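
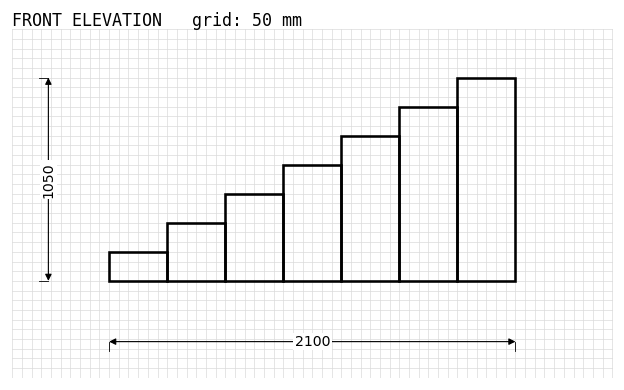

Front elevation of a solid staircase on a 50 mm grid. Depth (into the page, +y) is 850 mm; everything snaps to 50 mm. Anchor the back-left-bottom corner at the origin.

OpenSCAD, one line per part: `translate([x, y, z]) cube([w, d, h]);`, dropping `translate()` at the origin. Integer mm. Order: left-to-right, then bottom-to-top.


cube([300, 850, 150]);
translate([300, 0, 0]) cube([300, 850, 300]);
translate([600, 0, 0]) cube([300, 850, 450]);
translate([900, 0, 0]) cube([300, 850, 600]);
translate([1200, 0, 0]) cube([300, 850, 750]);
translate([1500, 0, 0]) cube([300, 850, 900]);
translate([1800, 0, 0]) cube([300, 850, 1050]);


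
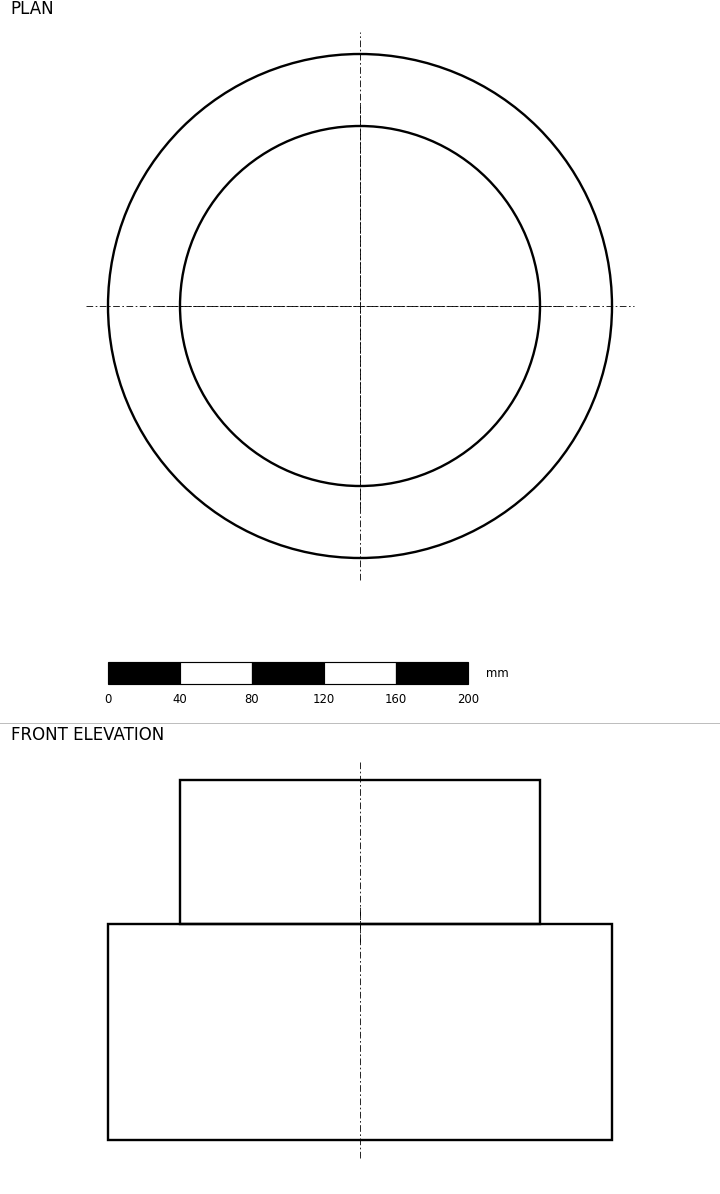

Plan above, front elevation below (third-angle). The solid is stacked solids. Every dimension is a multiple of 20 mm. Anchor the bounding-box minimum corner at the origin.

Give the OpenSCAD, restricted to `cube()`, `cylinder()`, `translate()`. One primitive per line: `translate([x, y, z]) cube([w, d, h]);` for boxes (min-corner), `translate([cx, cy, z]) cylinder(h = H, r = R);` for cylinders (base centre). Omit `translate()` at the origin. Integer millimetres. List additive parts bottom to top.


translate([140, 140, 0]) cylinder(h = 120, r = 140);
translate([140, 140, 120]) cylinder(h = 80, r = 100);


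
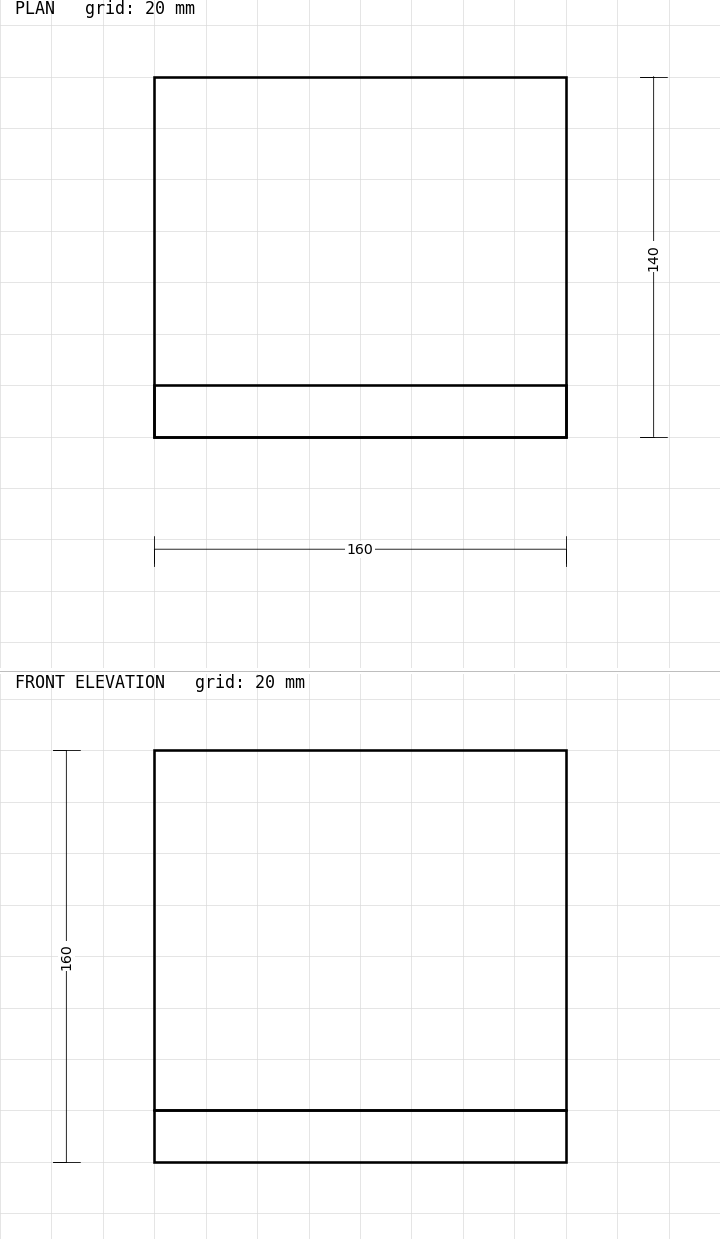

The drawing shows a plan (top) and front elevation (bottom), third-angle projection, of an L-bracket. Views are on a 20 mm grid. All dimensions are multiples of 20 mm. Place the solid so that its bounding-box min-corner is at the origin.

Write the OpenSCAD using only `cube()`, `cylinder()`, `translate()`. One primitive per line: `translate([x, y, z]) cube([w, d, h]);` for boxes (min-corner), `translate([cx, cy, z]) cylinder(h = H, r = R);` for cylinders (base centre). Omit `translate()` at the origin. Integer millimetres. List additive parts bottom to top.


cube([160, 140, 20]);
translate([0, 0, 20]) cube([160, 20, 140]);


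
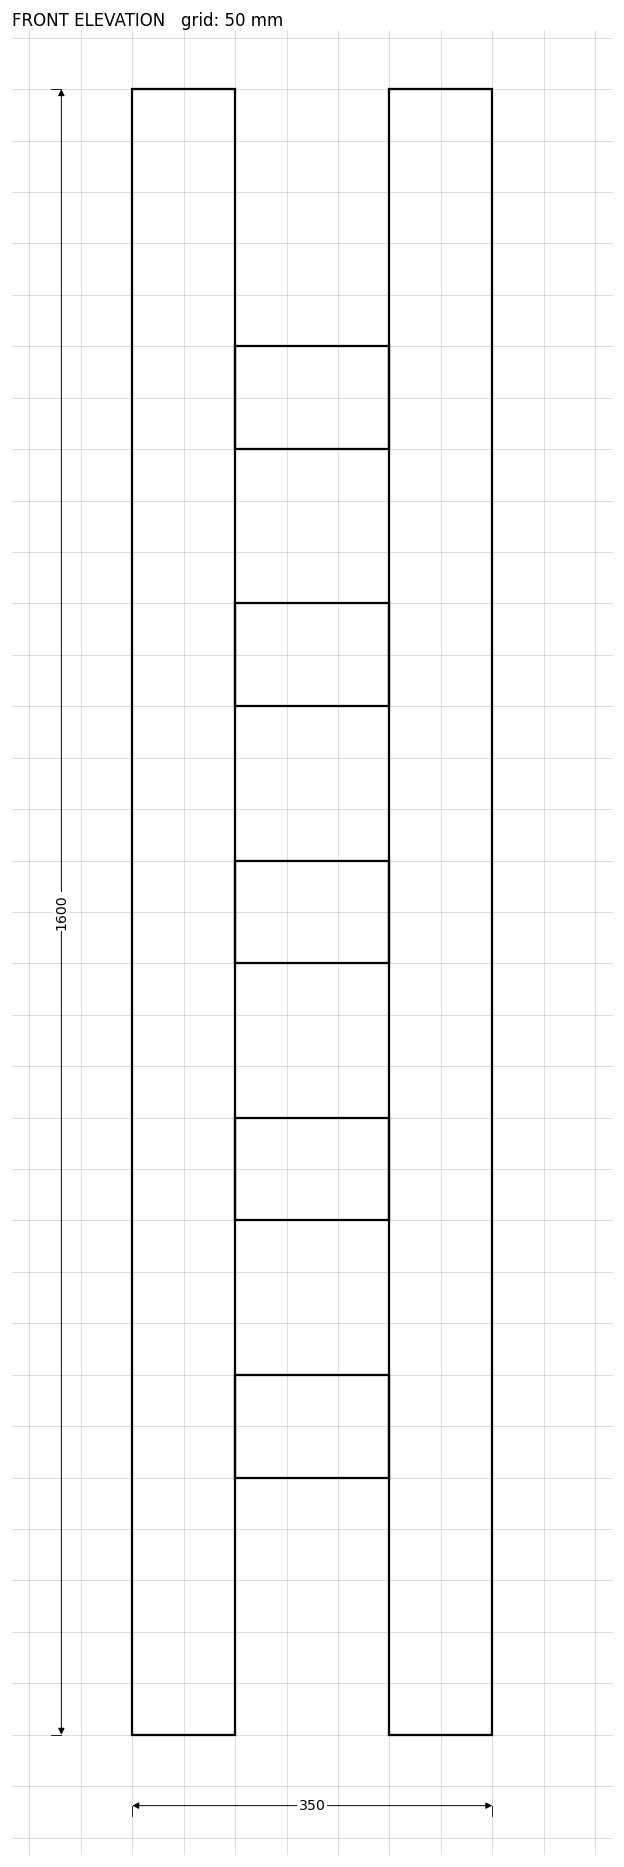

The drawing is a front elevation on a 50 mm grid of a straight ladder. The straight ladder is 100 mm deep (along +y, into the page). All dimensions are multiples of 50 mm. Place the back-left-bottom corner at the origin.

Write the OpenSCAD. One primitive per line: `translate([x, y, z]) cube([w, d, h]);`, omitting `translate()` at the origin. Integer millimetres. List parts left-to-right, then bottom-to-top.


cube([100, 100, 1600]);
translate([100, 0, 250]) cube([150, 100, 100]);
translate([100, 0, 500]) cube([150, 100, 100]);
translate([100, 0, 750]) cube([150, 100, 100]);
translate([100, 0, 1000]) cube([150, 100, 100]);
translate([100, 0, 1250]) cube([150, 100, 100]);
translate([250, 0, 0]) cube([100, 100, 1600]);


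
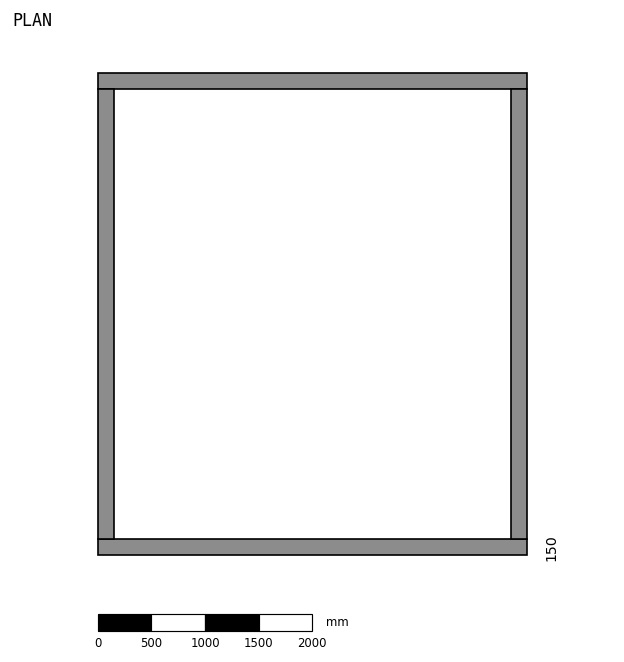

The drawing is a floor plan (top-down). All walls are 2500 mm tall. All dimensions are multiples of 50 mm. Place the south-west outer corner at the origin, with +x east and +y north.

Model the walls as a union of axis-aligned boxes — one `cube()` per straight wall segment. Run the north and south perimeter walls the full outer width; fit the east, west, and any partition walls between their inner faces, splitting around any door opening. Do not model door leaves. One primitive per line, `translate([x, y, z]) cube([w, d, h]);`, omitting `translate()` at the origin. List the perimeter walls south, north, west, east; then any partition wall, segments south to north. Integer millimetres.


cube([4000, 150, 2500]);
translate([0, 4350, 0]) cube([4000, 150, 2500]);
translate([0, 150, 0]) cube([150, 4200, 2500]);
translate([3850, 150, 0]) cube([150, 4200, 2500]);


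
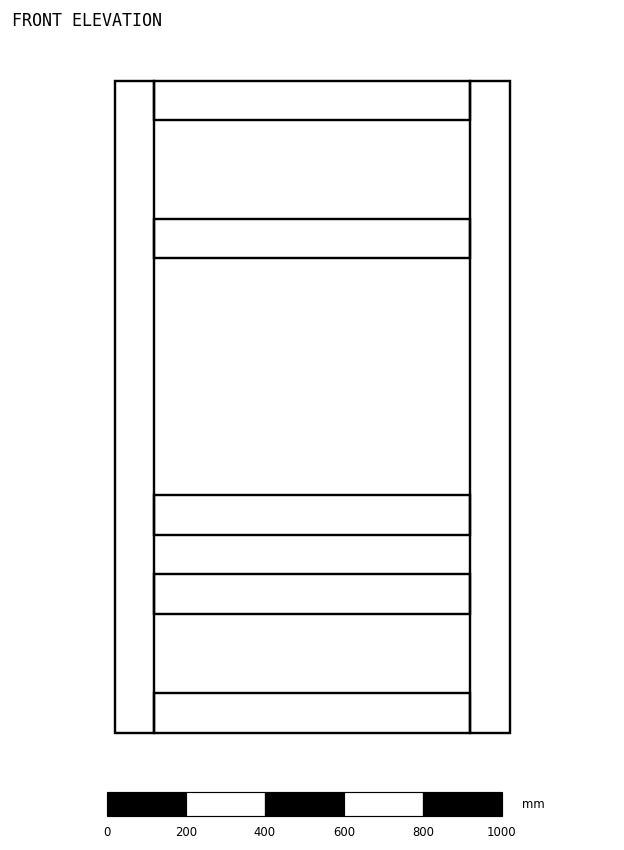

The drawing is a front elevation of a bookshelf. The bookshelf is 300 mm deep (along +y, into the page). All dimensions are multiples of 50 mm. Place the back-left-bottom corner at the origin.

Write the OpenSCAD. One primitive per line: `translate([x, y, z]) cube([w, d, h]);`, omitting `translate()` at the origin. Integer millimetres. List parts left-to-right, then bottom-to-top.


cube([100, 300, 1650]);
translate([100, 0, 0]) cube([800, 300, 100]);
translate([100, 0, 300]) cube([800, 300, 100]);
translate([100, 0, 500]) cube([800, 300, 100]);
translate([100, 0, 1200]) cube([800, 300, 100]);
translate([100, 0, 1550]) cube([800, 300, 100]);
translate([900, 0, 0]) cube([100, 300, 1650]);


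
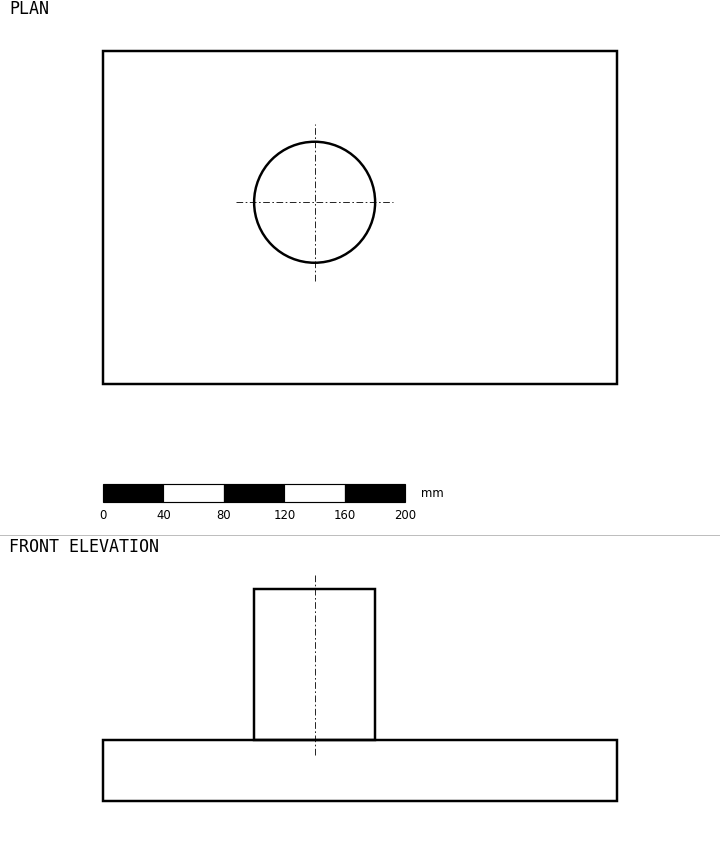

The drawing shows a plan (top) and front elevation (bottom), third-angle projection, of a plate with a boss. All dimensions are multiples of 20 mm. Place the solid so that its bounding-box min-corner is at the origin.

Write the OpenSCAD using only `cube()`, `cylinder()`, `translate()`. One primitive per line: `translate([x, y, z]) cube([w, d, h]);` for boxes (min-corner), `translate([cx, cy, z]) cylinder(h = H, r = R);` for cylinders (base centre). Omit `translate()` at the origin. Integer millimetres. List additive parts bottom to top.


cube([340, 220, 40]);
translate([140, 120, 40]) cylinder(h = 100, r = 40);


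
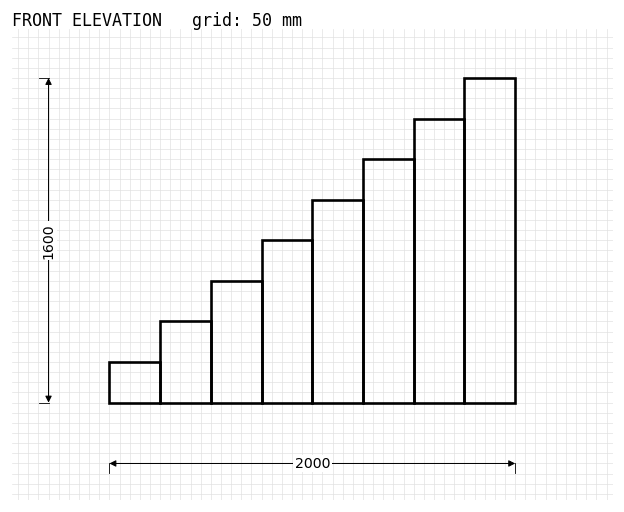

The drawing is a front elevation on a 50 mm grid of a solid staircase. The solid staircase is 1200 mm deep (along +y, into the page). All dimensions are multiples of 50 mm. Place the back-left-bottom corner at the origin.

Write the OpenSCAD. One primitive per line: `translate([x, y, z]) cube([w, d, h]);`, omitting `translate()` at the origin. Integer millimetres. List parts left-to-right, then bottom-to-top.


cube([250, 1200, 200]);
translate([250, 0, 0]) cube([250, 1200, 400]);
translate([500, 0, 0]) cube([250, 1200, 600]);
translate([750, 0, 0]) cube([250, 1200, 800]);
translate([1000, 0, 0]) cube([250, 1200, 1000]);
translate([1250, 0, 0]) cube([250, 1200, 1200]);
translate([1500, 0, 0]) cube([250, 1200, 1400]);
translate([1750, 0, 0]) cube([250, 1200, 1600]);


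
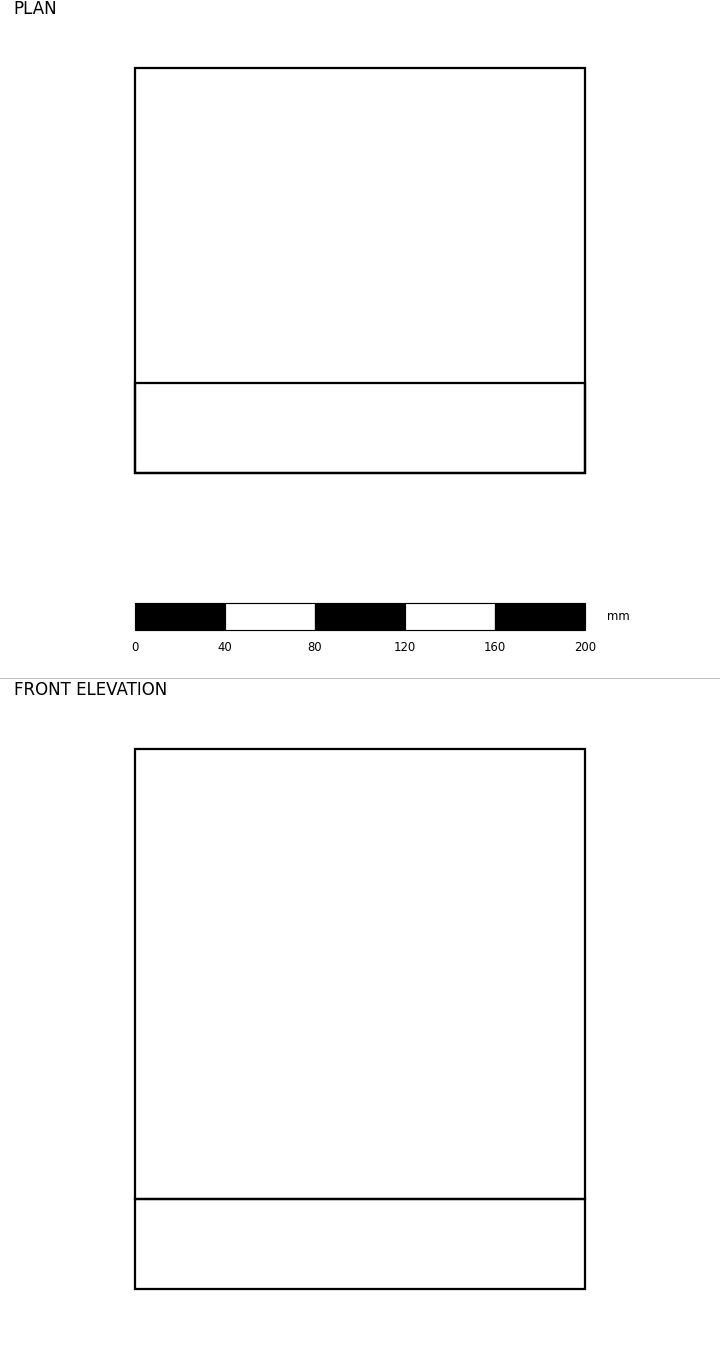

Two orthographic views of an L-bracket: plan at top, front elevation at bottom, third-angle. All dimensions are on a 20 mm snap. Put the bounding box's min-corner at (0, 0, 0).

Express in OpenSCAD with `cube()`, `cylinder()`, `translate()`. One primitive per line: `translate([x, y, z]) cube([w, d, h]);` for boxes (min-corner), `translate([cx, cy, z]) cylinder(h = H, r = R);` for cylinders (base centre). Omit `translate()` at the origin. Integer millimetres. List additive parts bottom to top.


cube([200, 180, 40]);
translate([0, 0, 40]) cube([200, 40, 200]);


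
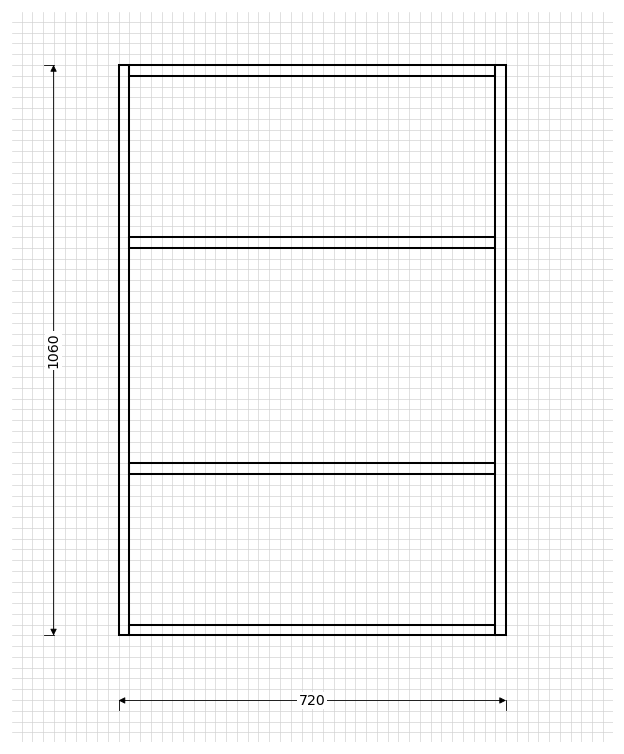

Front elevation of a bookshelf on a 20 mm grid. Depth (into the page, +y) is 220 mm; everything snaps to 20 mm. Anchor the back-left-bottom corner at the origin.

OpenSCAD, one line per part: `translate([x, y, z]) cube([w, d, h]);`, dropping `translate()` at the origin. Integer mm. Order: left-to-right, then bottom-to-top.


cube([20, 220, 1060]);
translate([20, 0, 0]) cube([680, 220, 20]);
translate([20, 0, 300]) cube([680, 220, 20]);
translate([20, 0, 720]) cube([680, 220, 20]);
translate([20, 0, 1040]) cube([680, 220, 20]);
translate([700, 0, 0]) cube([20, 220, 1060]);


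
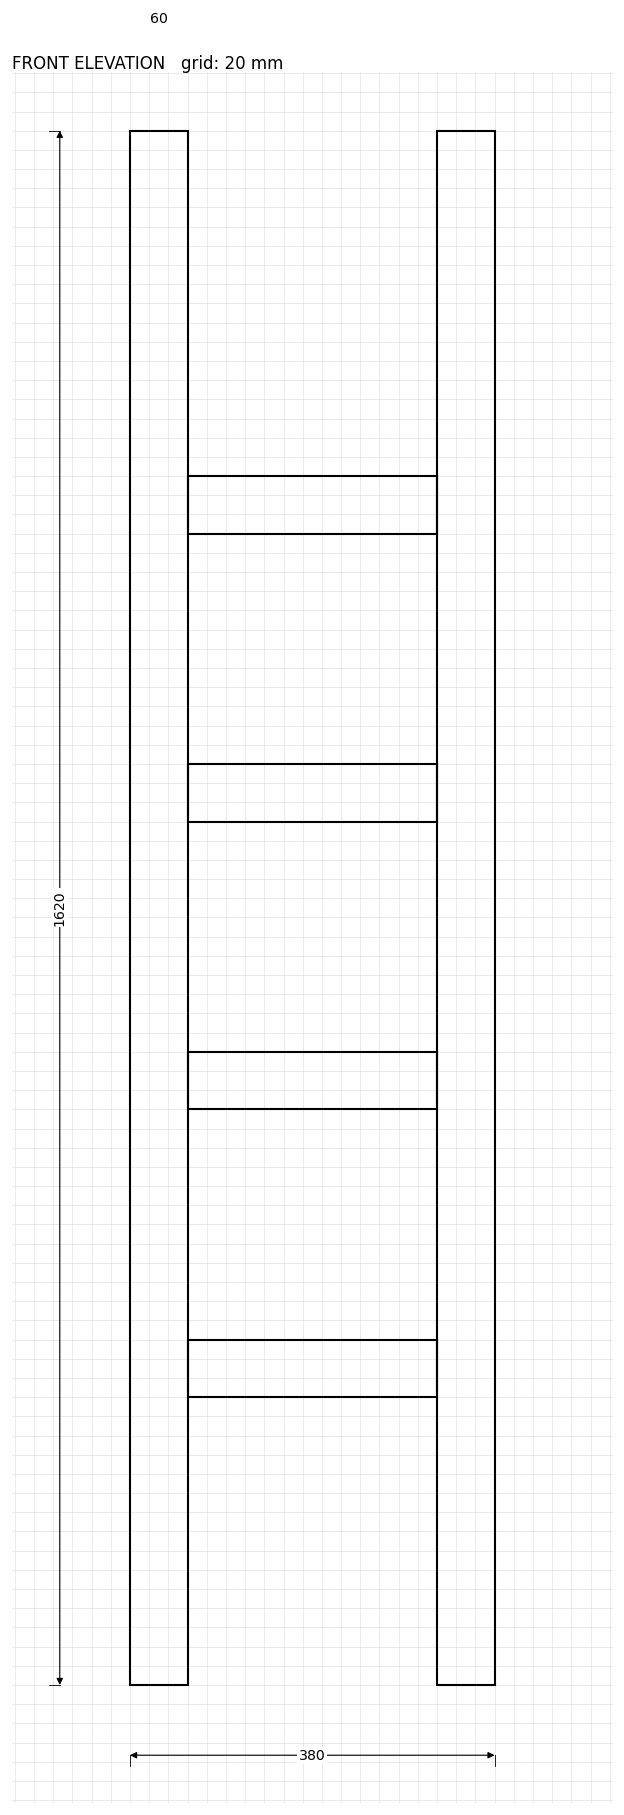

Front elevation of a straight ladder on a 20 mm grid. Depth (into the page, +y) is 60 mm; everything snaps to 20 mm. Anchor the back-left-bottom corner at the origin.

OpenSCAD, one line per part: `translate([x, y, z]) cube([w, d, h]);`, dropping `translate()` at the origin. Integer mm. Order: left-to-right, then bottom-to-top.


cube([60, 60, 1620]);
translate([60, 0, 300]) cube([260, 60, 60]);
translate([60, 0, 600]) cube([260, 60, 60]);
translate([60, 0, 900]) cube([260, 60, 60]);
translate([60, 0, 1200]) cube([260, 60, 60]);
translate([320, 0, 0]) cube([60, 60, 1620]);


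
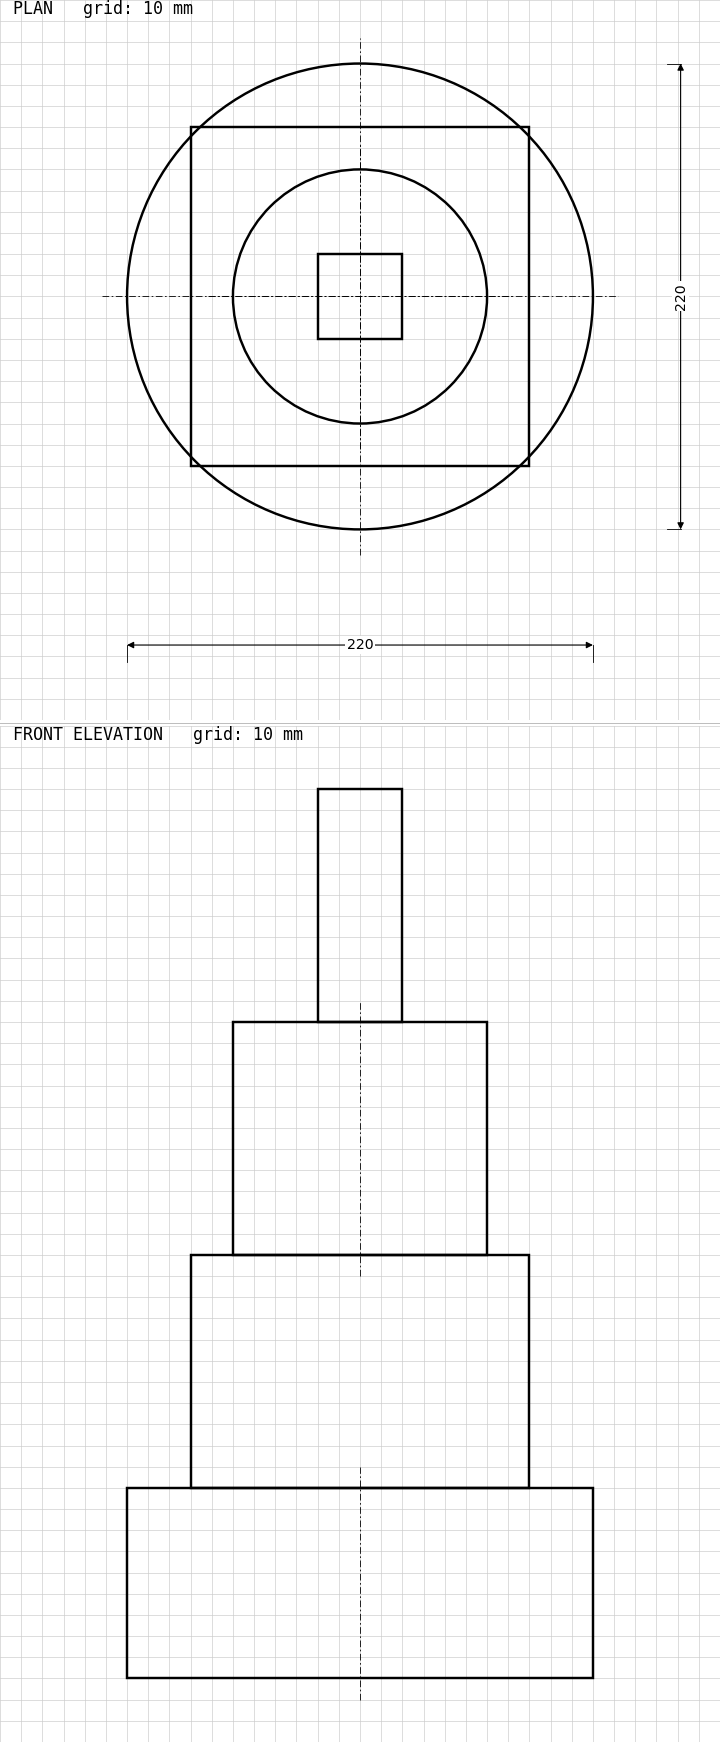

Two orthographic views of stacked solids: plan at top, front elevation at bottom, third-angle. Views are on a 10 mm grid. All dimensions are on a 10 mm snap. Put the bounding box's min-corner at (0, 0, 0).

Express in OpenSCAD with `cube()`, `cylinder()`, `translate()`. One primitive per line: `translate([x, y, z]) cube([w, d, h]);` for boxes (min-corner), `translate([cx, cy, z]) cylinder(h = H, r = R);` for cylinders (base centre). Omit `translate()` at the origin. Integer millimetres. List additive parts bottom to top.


translate([110, 110, 0]) cylinder(h = 90, r = 110);
translate([30, 30, 90]) cube([160, 160, 110]);
translate([110, 110, 200]) cylinder(h = 110, r = 60);
translate([90, 90, 310]) cube([40, 40, 110]);


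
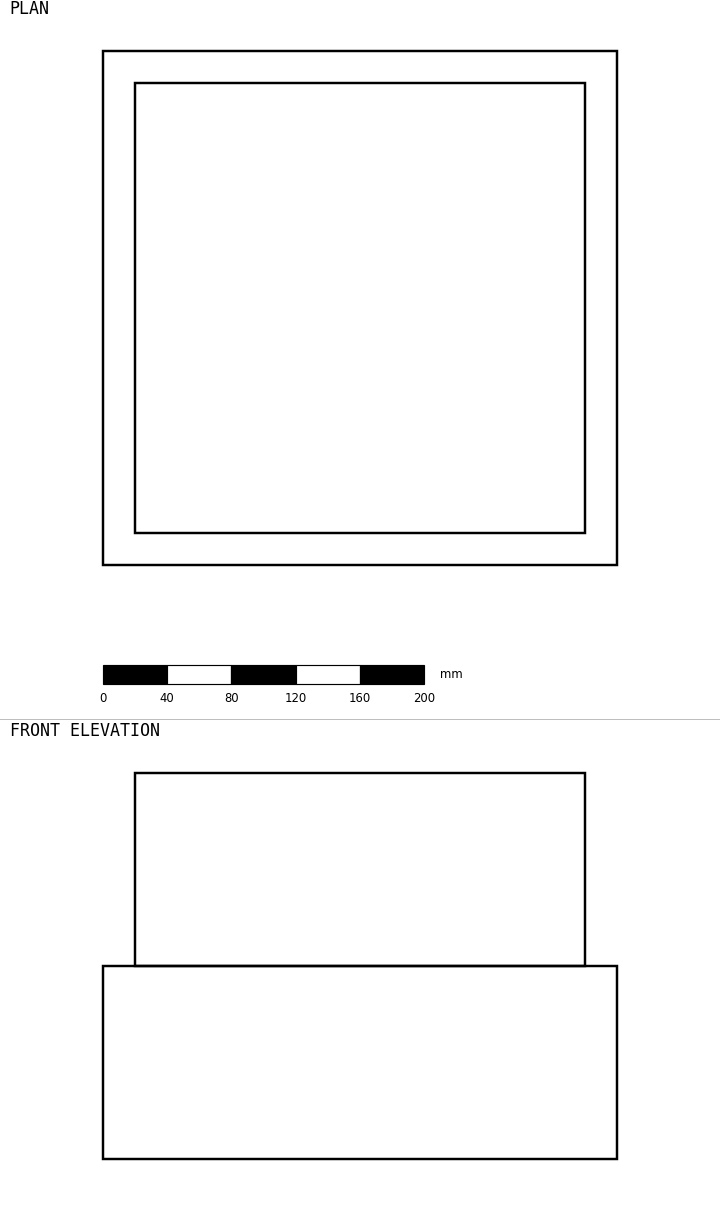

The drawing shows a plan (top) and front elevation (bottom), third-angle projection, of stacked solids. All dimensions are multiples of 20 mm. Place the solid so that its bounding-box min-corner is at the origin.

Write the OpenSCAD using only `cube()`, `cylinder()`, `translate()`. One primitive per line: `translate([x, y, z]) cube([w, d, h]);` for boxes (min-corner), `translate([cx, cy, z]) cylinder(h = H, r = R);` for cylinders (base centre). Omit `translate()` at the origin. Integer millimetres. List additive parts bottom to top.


cube([320, 320, 120]);
translate([20, 20, 120]) cube([280, 280, 120]);


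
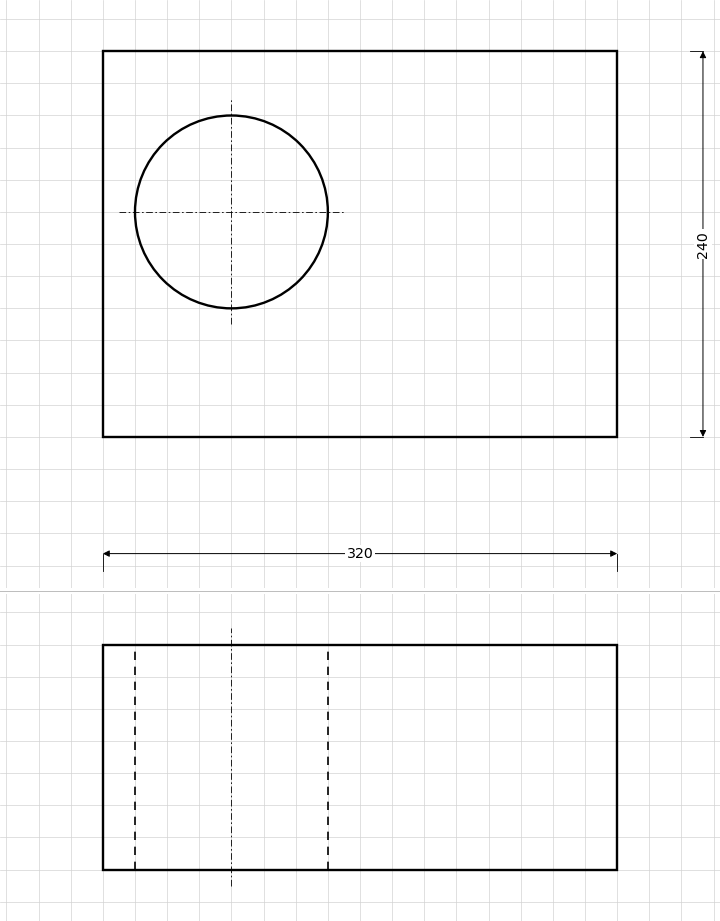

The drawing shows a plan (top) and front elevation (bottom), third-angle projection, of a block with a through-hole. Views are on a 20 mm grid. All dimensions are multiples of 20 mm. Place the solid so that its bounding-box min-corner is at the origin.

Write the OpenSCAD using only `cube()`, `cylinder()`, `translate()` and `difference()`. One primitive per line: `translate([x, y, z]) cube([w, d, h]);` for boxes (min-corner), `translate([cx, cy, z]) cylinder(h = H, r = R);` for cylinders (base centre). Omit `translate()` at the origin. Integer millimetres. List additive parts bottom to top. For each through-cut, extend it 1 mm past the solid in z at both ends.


difference() {
  cube([320, 240, 140]);
  translate([80, 140, -1]) cylinder(h = 142, r = 60);
}


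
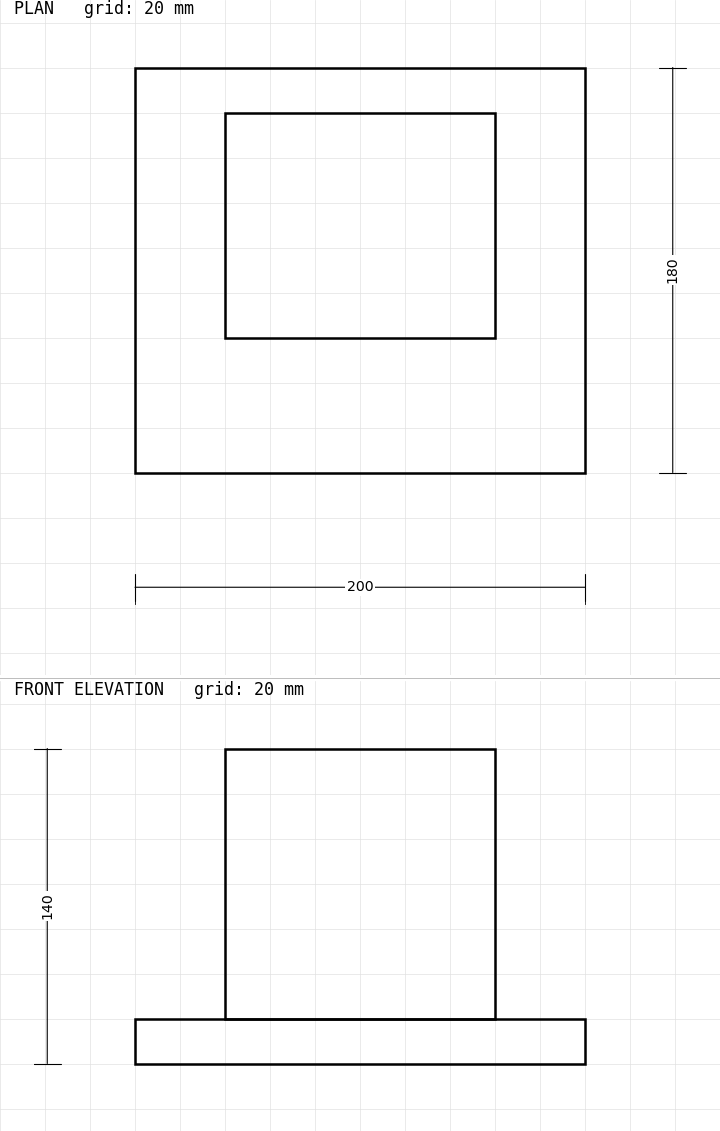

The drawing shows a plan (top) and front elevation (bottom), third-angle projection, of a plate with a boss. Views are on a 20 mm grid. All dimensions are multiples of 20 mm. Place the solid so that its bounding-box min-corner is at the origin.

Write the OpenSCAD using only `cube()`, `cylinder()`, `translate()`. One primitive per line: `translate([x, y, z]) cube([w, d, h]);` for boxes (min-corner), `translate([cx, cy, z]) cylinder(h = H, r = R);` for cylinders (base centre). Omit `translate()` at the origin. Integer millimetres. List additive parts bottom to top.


cube([200, 180, 20]);
translate([40, 60, 20]) cube([120, 100, 120]);


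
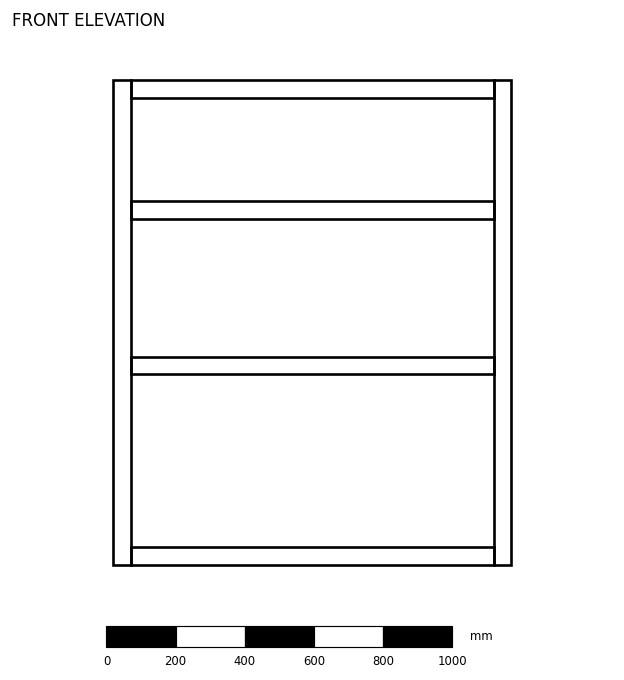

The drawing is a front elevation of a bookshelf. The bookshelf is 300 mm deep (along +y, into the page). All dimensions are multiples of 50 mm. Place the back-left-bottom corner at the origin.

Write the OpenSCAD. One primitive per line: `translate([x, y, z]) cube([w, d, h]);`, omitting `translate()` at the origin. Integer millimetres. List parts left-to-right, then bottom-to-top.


cube([50, 300, 1400]);
translate([50, 0, 0]) cube([1050, 300, 50]);
translate([50, 0, 550]) cube([1050, 300, 50]);
translate([50, 0, 1000]) cube([1050, 300, 50]);
translate([50, 0, 1350]) cube([1050, 300, 50]);
translate([1100, 0, 0]) cube([50, 300, 1400]);


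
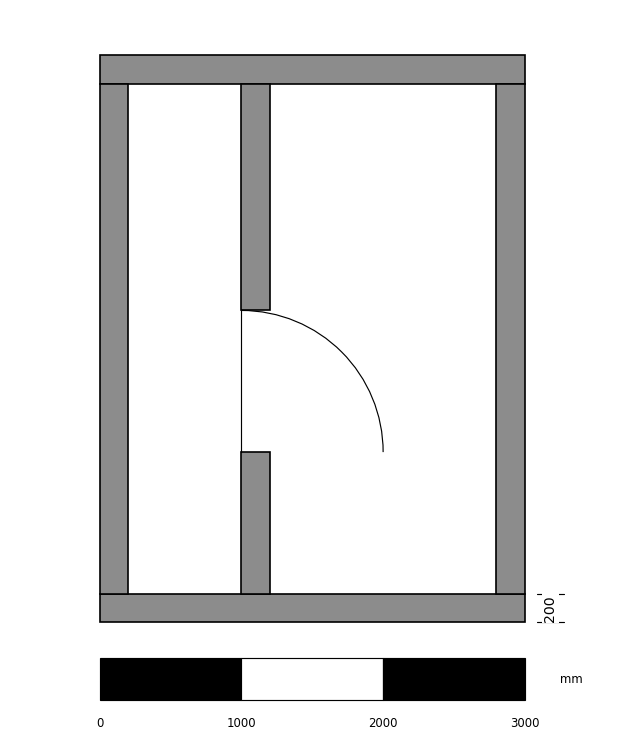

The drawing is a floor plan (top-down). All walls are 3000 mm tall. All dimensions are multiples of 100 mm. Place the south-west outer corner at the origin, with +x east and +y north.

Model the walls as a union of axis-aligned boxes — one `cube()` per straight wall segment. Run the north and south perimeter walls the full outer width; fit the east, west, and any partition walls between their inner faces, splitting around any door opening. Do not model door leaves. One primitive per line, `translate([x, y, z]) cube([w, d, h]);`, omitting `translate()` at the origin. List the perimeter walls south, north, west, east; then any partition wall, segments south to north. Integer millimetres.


cube([3000, 200, 3000]);
translate([0, 3800, 0]) cube([3000, 200, 3000]);
translate([0, 200, 0]) cube([200, 3600, 3000]);
translate([2800, 200, 0]) cube([200, 3600, 3000]);
translate([1000, 200, 0]) cube([200, 1000, 3000]);
translate([1000, 2200, 0]) cube([200, 1600, 3000]);


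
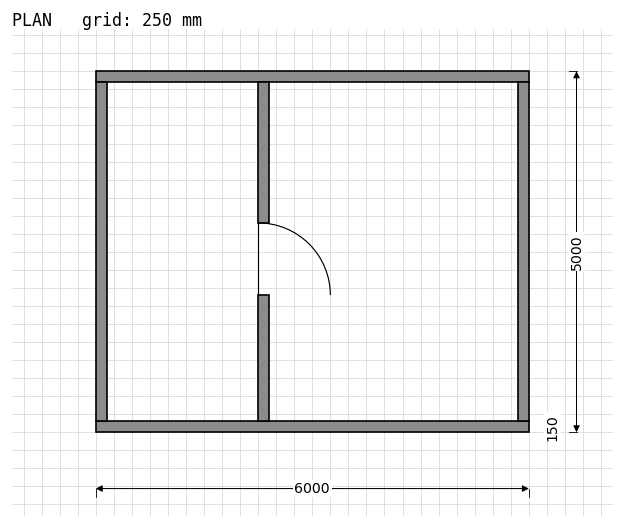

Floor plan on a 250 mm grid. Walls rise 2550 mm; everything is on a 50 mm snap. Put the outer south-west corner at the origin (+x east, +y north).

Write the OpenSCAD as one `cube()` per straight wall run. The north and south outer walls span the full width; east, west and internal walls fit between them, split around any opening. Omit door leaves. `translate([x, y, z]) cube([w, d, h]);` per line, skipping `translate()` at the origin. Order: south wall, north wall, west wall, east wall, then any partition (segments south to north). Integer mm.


cube([6000, 150, 2550]);
translate([0, 4850, 0]) cube([6000, 150, 2550]);
translate([0, 150, 0]) cube([150, 4700, 2550]);
translate([5850, 150, 0]) cube([150, 4700, 2550]);
translate([2250, 150, 0]) cube([150, 1750, 2550]);
translate([2250, 2900, 0]) cube([150, 1950, 2550]);


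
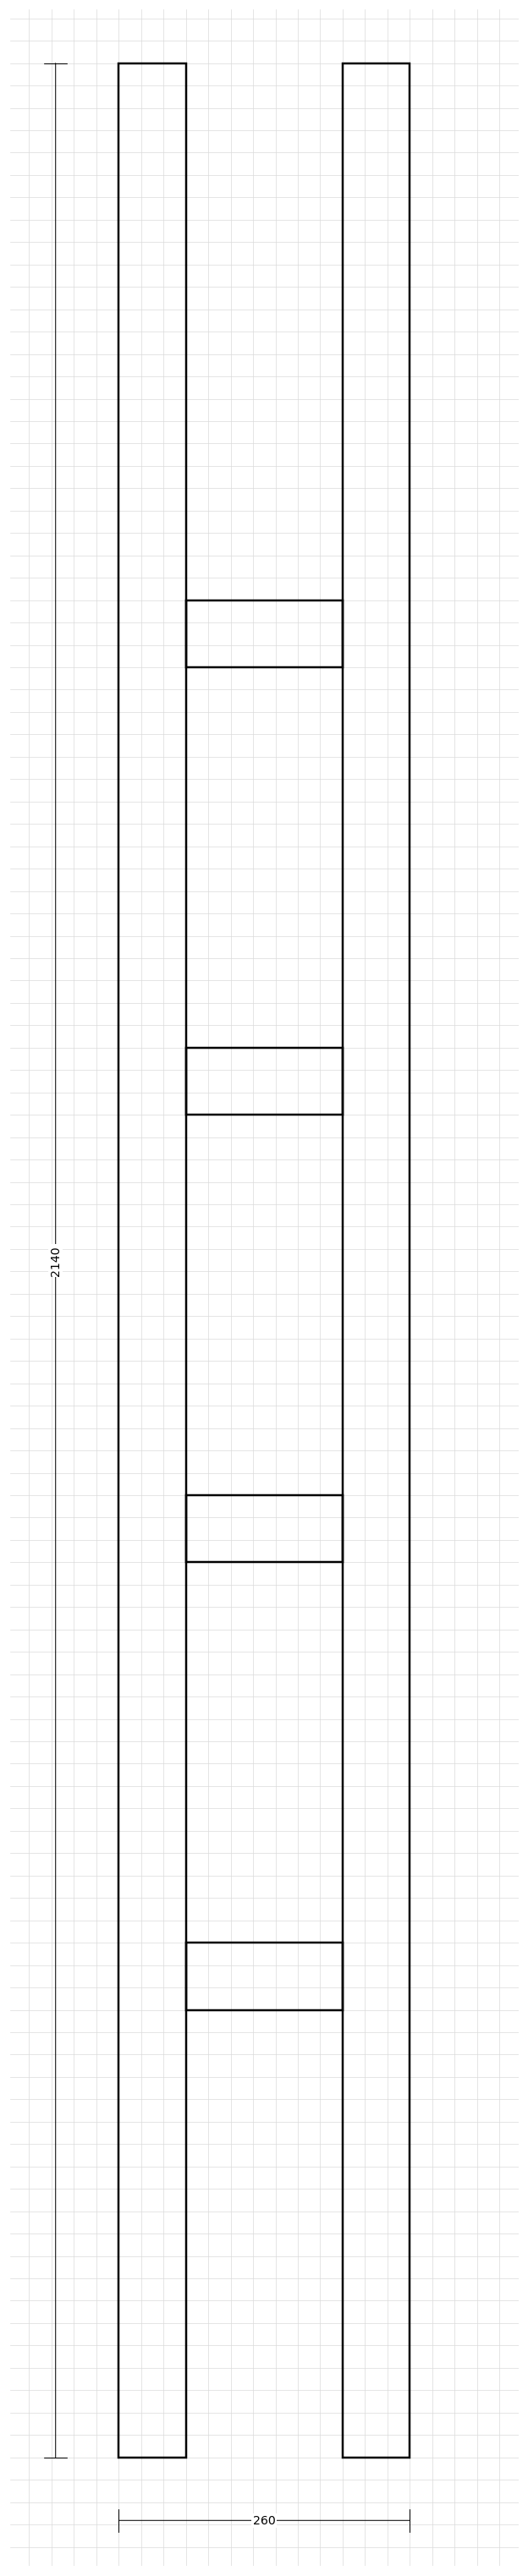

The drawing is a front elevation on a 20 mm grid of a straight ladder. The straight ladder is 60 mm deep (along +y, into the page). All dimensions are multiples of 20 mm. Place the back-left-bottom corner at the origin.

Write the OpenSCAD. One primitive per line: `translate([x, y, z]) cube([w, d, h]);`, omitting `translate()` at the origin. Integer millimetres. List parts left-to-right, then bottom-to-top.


cube([60, 60, 2140]);
translate([60, 0, 400]) cube([140, 60, 60]);
translate([60, 0, 800]) cube([140, 60, 60]);
translate([60, 0, 1200]) cube([140, 60, 60]);
translate([60, 0, 1600]) cube([140, 60, 60]);
translate([200, 0, 0]) cube([60, 60, 2140]);


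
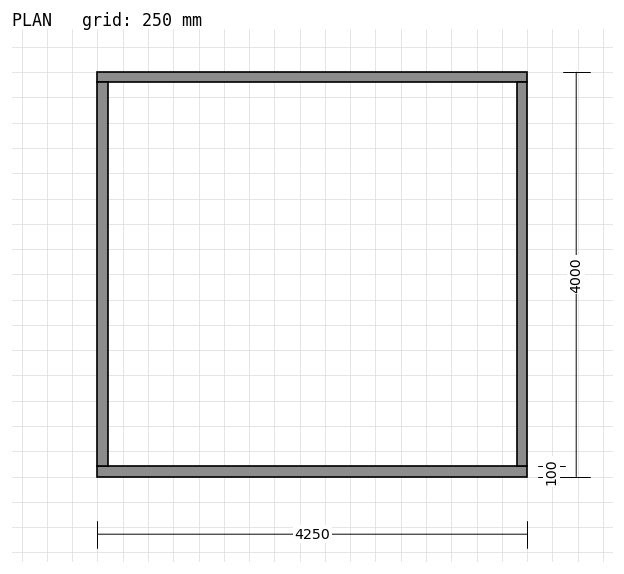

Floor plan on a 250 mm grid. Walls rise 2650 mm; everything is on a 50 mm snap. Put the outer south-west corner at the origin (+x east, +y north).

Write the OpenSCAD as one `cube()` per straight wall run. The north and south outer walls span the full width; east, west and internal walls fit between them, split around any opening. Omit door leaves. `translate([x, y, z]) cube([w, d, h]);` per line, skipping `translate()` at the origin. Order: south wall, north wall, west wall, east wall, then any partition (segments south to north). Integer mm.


cube([4250, 100, 2650]);
translate([0, 3900, 0]) cube([4250, 100, 2650]);
translate([0, 100, 0]) cube([100, 3800, 2650]);
translate([4150, 100, 0]) cube([100, 3800, 2650]);


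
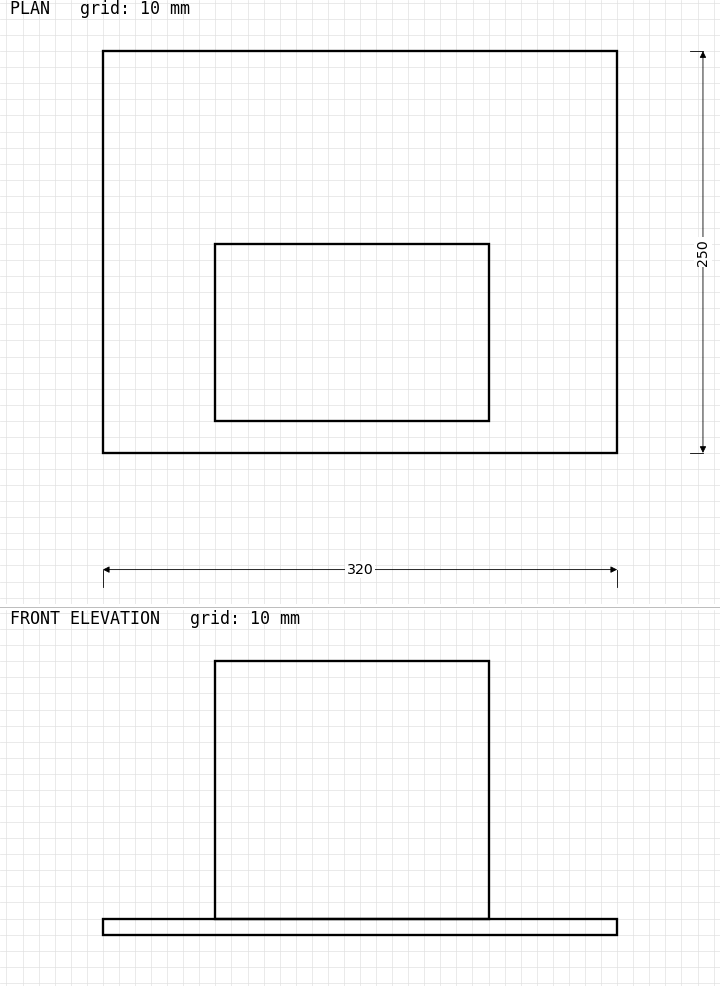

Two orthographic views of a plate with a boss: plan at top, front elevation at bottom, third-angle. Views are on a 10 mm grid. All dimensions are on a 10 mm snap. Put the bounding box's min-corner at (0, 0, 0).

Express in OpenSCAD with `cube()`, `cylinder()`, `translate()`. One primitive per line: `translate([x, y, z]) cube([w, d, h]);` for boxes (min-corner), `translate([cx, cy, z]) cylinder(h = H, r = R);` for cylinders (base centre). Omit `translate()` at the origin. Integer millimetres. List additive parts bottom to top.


cube([320, 250, 10]);
translate([70, 20, 10]) cube([170, 110, 160]);


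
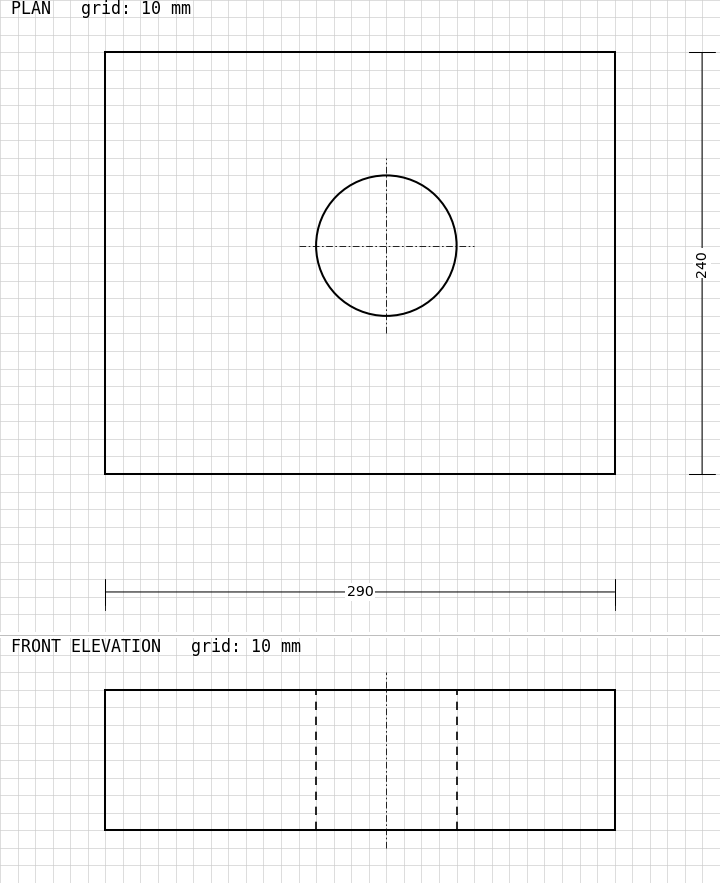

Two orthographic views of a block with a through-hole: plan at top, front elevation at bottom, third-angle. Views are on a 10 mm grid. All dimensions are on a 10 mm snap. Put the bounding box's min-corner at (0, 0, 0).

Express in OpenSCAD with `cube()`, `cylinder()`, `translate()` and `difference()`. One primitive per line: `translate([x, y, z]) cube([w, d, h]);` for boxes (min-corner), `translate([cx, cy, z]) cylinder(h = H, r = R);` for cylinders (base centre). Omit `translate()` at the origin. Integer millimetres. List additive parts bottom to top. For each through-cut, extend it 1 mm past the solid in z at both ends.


difference() {
  cube([290, 240, 80]);
  translate([160, 130, -1]) cylinder(h = 82, r = 40);
}


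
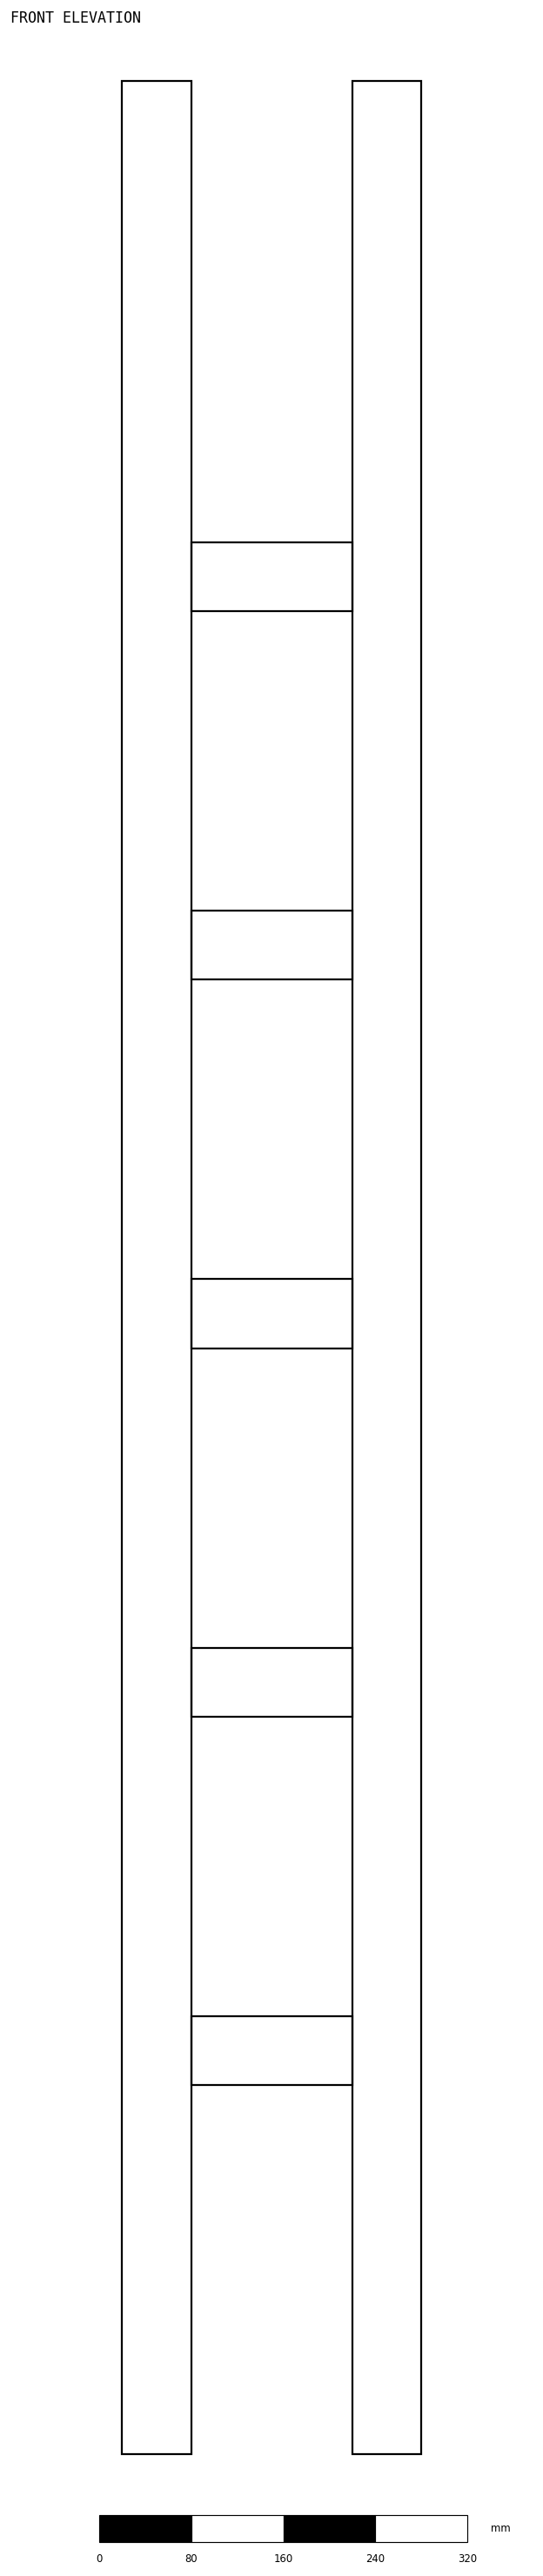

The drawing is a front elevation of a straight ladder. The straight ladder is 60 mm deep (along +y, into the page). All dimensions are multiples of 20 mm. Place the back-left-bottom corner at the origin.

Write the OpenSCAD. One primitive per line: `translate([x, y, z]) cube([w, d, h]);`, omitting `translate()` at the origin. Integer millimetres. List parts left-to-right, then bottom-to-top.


cube([60, 60, 2060]);
translate([60, 0, 320]) cube([140, 60, 60]);
translate([60, 0, 640]) cube([140, 60, 60]);
translate([60, 0, 960]) cube([140, 60, 60]);
translate([60, 0, 1280]) cube([140, 60, 60]);
translate([60, 0, 1600]) cube([140, 60, 60]);
translate([200, 0, 0]) cube([60, 60, 2060]);


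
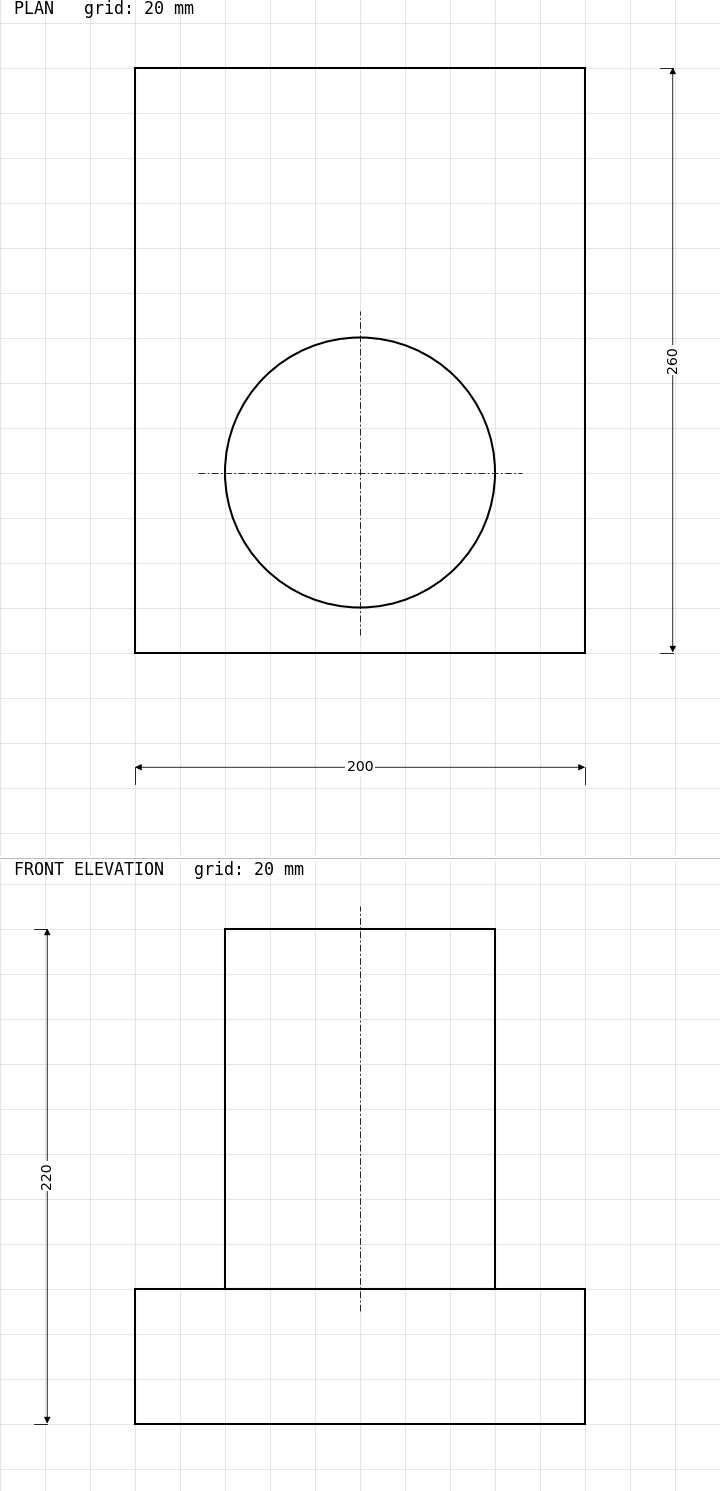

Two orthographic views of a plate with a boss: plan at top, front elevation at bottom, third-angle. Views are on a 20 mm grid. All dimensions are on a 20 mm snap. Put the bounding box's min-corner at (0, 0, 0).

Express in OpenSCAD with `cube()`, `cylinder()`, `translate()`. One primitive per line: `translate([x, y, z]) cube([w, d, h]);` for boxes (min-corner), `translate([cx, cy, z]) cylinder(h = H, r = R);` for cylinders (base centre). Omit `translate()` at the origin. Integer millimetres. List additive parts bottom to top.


cube([200, 260, 60]);
translate([100, 80, 60]) cylinder(h = 160, r = 60);


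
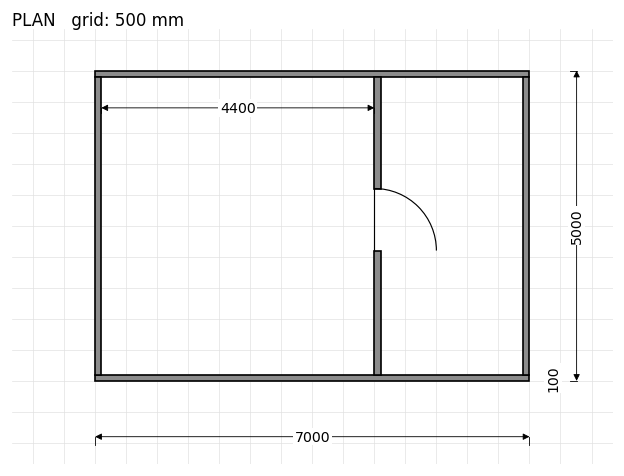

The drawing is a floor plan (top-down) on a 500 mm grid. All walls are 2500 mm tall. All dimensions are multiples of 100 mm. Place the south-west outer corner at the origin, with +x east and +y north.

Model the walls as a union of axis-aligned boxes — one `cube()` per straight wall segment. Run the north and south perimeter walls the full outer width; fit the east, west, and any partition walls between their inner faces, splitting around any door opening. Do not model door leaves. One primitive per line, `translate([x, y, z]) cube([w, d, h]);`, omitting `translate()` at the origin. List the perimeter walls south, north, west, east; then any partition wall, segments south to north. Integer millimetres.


cube([7000, 100, 2500]);
translate([0, 4900, 0]) cube([7000, 100, 2500]);
translate([0, 100, 0]) cube([100, 4800, 2500]);
translate([6900, 100, 0]) cube([100, 4800, 2500]);
translate([4500, 100, 0]) cube([100, 2000, 2500]);
translate([4500, 3100, 0]) cube([100, 1800, 2500]);


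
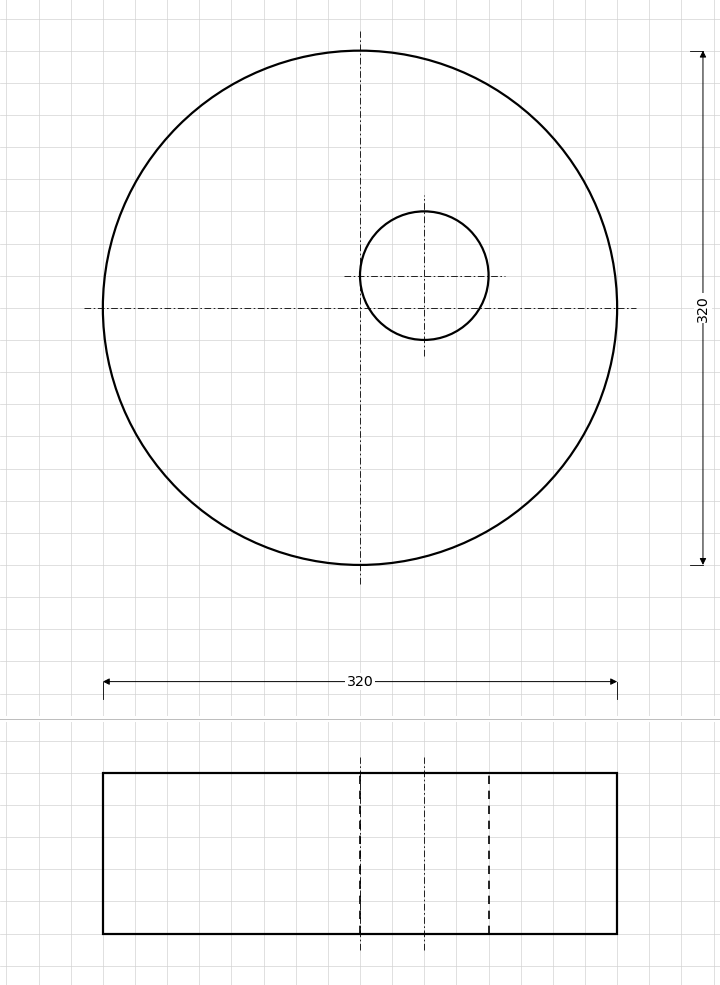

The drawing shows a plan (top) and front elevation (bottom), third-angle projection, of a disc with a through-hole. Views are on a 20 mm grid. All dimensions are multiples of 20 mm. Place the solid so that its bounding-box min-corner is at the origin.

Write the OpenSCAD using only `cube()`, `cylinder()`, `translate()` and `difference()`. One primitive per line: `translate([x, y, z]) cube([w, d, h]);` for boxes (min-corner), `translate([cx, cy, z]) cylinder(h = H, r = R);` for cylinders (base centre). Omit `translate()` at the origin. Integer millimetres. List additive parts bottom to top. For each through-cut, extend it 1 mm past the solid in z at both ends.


difference() {
  translate([160, 160, 0]) cylinder(h = 100, r = 160);
  translate([200, 180, -1]) cylinder(h = 102, r = 40);
}


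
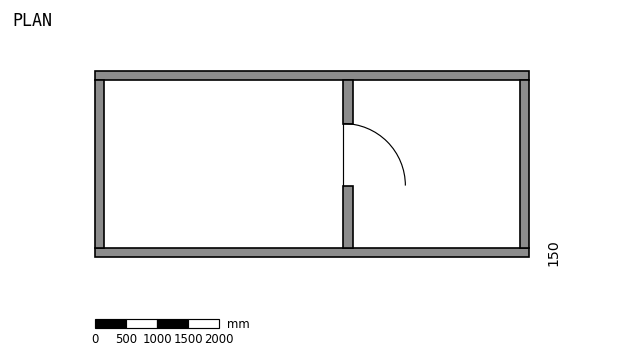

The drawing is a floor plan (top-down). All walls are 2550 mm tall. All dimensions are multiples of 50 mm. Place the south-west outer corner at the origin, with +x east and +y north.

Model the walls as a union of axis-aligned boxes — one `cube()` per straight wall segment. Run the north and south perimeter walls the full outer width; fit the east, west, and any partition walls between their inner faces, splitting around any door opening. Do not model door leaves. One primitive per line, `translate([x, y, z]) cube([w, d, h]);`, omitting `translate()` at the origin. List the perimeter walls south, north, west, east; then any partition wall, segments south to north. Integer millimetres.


cube([7000, 150, 2550]);
translate([0, 2850, 0]) cube([7000, 150, 2550]);
translate([0, 150, 0]) cube([150, 2700, 2550]);
translate([6850, 150, 0]) cube([150, 2700, 2550]);
translate([4000, 150, 0]) cube([150, 1000, 2550]);
translate([4000, 2150, 0]) cube([150, 700, 2550]);


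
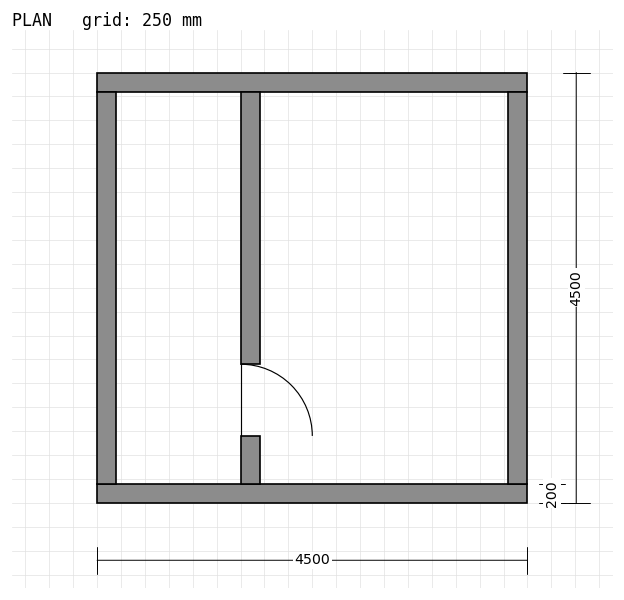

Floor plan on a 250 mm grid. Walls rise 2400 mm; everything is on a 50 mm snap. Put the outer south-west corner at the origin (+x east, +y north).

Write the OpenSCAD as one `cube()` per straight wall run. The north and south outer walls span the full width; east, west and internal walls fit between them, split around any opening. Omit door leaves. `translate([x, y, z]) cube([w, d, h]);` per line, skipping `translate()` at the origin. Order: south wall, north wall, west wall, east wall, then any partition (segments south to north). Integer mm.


cube([4500, 200, 2400]);
translate([0, 4300, 0]) cube([4500, 200, 2400]);
translate([0, 200, 0]) cube([200, 4100, 2400]);
translate([4300, 200, 0]) cube([200, 4100, 2400]);
translate([1500, 200, 0]) cube([200, 500, 2400]);
translate([1500, 1450, 0]) cube([200, 2850, 2400]);


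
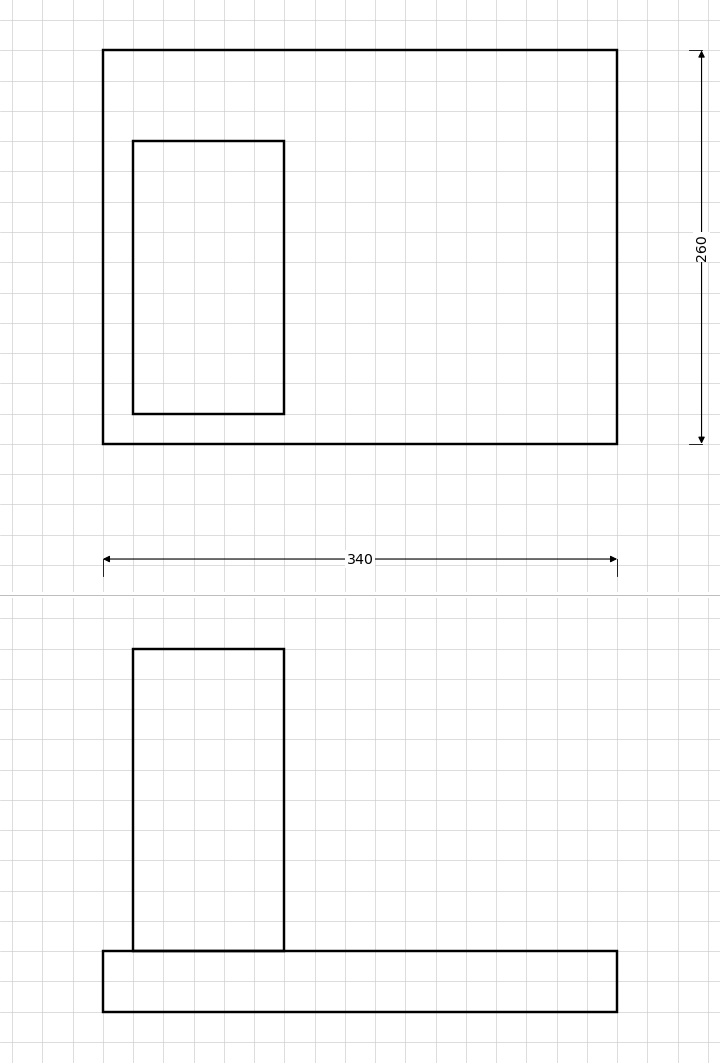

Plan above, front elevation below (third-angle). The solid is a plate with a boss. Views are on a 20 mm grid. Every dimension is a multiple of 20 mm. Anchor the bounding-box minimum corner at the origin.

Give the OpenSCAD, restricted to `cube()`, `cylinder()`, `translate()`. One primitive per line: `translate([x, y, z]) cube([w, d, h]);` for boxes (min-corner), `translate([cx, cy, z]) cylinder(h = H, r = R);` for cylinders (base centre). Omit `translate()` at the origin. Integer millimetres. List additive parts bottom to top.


cube([340, 260, 40]);
translate([20, 20, 40]) cube([100, 180, 200]);


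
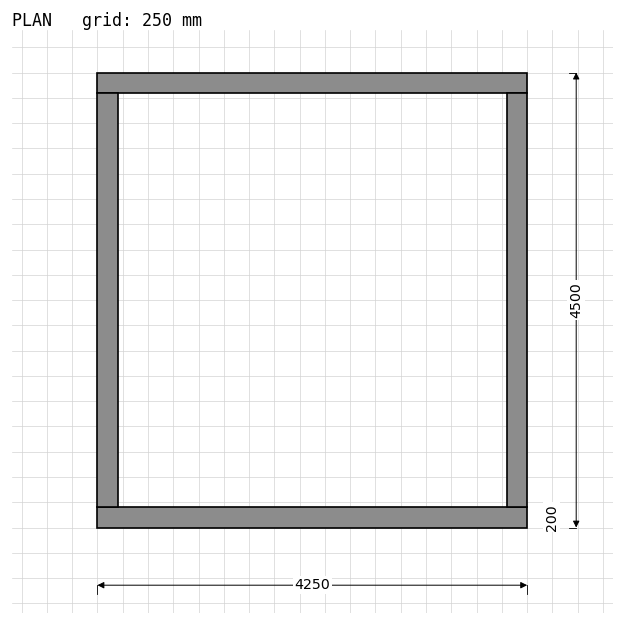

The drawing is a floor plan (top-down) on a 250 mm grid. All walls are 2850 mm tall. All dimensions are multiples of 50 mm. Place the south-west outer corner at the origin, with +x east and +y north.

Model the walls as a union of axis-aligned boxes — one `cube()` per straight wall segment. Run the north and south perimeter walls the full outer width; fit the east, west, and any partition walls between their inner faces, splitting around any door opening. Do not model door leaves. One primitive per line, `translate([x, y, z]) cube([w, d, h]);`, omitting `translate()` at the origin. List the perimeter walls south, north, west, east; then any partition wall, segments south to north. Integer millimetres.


cube([4250, 200, 2850]);
translate([0, 4300, 0]) cube([4250, 200, 2850]);
translate([0, 200, 0]) cube([200, 4100, 2850]);
translate([4050, 200, 0]) cube([200, 4100, 2850]);


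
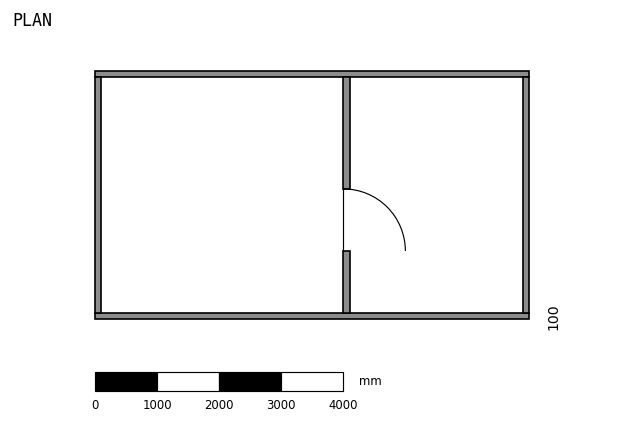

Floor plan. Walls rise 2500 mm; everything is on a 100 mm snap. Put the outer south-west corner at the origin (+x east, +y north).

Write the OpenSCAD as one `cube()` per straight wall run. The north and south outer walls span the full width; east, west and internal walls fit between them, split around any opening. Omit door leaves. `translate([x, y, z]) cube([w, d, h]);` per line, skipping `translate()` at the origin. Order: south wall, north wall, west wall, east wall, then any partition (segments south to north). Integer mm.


cube([7000, 100, 2500]);
translate([0, 3900, 0]) cube([7000, 100, 2500]);
translate([0, 100, 0]) cube([100, 3800, 2500]);
translate([6900, 100, 0]) cube([100, 3800, 2500]);
translate([4000, 100, 0]) cube([100, 1000, 2500]);
translate([4000, 2100, 0]) cube([100, 1800, 2500]);


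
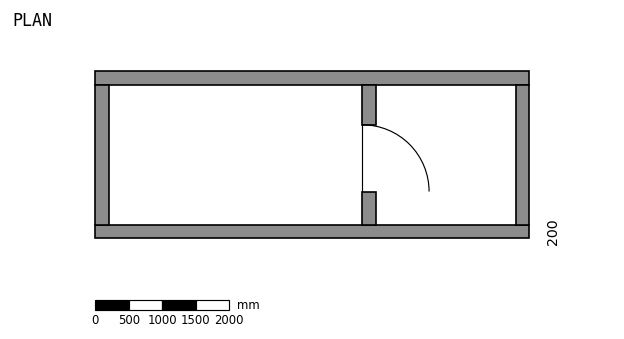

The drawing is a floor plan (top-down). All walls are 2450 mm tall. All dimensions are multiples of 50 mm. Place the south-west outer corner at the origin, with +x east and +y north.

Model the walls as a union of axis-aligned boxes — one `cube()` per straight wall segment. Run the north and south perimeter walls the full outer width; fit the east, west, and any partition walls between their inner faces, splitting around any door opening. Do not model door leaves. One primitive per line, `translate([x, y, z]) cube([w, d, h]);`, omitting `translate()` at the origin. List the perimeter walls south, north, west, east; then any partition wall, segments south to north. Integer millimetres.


cube([6500, 200, 2450]);
translate([0, 2300, 0]) cube([6500, 200, 2450]);
translate([0, 200, 0]) cube([200, 2100, 2450]);
translate([6300, 200, 0]) cube([200, 2100, 2450]);
translate([4000, 200, 0]) cube([200, 500, 2450]);
translate([4000, 1700, 0]) cube([200, 600, 2450]);


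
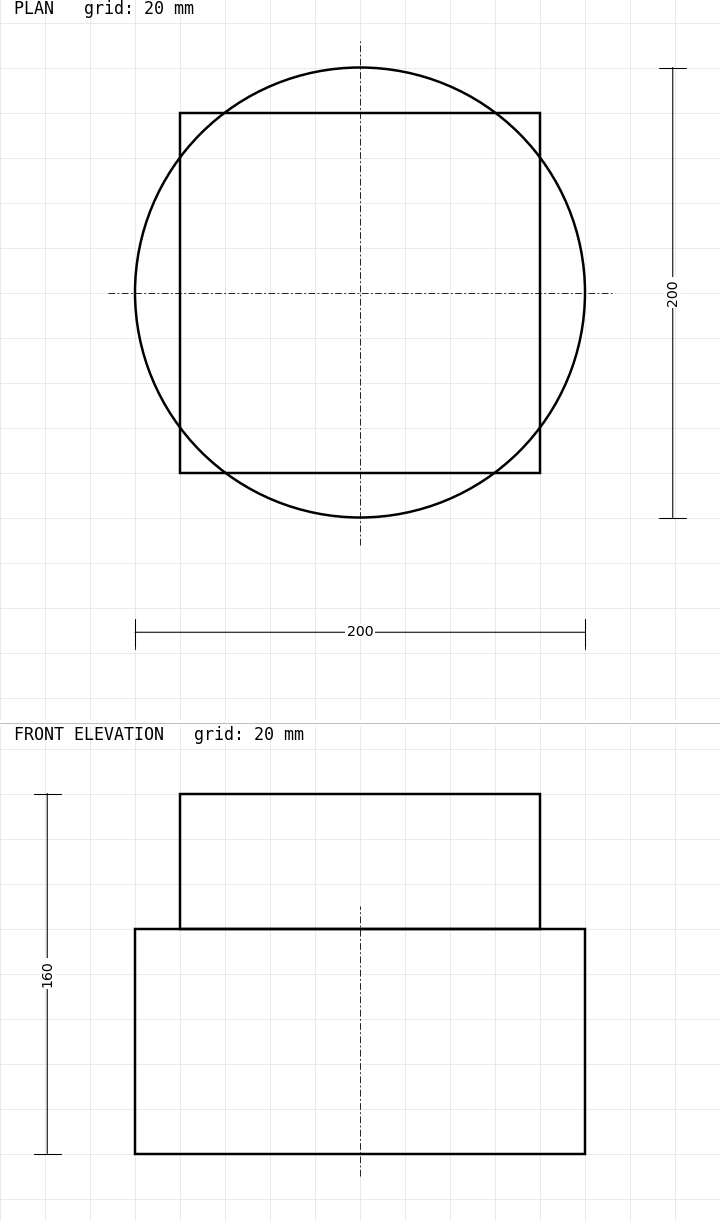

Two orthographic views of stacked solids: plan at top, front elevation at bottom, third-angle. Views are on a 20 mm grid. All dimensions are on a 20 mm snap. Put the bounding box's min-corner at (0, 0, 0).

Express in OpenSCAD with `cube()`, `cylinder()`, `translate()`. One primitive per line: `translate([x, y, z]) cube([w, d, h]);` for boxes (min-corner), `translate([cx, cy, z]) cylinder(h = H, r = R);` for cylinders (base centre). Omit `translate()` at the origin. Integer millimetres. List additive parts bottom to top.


translate([100, 100, 0]) cylinder(h = 100, r = 100);
translate([20, 20, 100]) cube([160, 160, 60]);


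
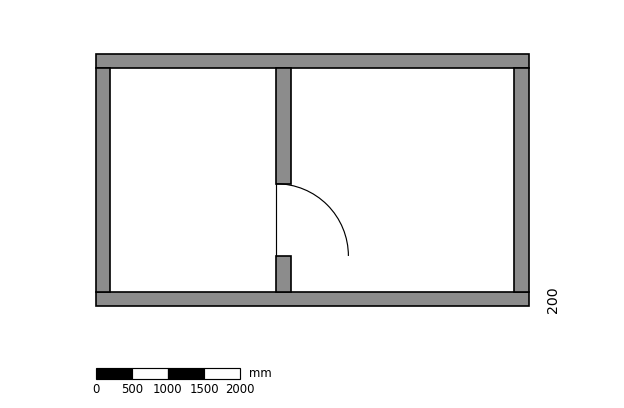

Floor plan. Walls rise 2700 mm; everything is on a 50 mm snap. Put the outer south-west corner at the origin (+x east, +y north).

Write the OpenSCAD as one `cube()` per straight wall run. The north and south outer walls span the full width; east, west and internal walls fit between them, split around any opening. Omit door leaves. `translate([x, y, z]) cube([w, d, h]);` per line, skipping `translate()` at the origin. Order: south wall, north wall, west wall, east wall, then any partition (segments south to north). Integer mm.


cube([6000, 200, 2700]);
translate([0, 3300, 0]) cube([6000, 200, 2700]);
translate([0, 200, 0]) cube([200, 3100, 2700]);
translate([5800, 200, 0]) cube([200, 3100, 2700]);
translate([2500, 200, 0]) cube([200, 500, 2700]);
translate([2500, 1700, 0]) cube([200, 1600, 2700]);
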